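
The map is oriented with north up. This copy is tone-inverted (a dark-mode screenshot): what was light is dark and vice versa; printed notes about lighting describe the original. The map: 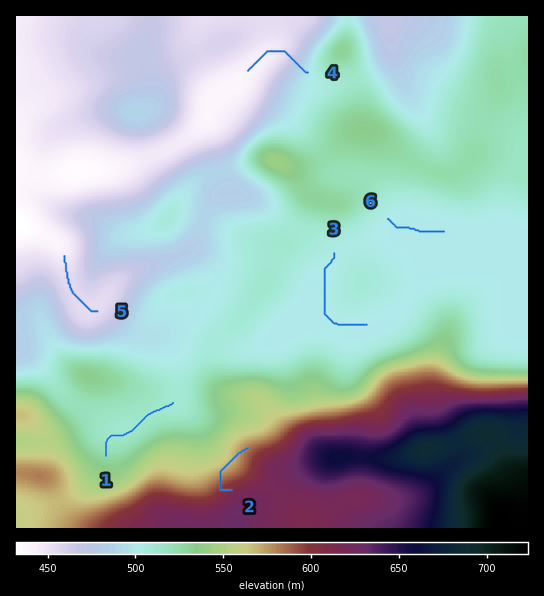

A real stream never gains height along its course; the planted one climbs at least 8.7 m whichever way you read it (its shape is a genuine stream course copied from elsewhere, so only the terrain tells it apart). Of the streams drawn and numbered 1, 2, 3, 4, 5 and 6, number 2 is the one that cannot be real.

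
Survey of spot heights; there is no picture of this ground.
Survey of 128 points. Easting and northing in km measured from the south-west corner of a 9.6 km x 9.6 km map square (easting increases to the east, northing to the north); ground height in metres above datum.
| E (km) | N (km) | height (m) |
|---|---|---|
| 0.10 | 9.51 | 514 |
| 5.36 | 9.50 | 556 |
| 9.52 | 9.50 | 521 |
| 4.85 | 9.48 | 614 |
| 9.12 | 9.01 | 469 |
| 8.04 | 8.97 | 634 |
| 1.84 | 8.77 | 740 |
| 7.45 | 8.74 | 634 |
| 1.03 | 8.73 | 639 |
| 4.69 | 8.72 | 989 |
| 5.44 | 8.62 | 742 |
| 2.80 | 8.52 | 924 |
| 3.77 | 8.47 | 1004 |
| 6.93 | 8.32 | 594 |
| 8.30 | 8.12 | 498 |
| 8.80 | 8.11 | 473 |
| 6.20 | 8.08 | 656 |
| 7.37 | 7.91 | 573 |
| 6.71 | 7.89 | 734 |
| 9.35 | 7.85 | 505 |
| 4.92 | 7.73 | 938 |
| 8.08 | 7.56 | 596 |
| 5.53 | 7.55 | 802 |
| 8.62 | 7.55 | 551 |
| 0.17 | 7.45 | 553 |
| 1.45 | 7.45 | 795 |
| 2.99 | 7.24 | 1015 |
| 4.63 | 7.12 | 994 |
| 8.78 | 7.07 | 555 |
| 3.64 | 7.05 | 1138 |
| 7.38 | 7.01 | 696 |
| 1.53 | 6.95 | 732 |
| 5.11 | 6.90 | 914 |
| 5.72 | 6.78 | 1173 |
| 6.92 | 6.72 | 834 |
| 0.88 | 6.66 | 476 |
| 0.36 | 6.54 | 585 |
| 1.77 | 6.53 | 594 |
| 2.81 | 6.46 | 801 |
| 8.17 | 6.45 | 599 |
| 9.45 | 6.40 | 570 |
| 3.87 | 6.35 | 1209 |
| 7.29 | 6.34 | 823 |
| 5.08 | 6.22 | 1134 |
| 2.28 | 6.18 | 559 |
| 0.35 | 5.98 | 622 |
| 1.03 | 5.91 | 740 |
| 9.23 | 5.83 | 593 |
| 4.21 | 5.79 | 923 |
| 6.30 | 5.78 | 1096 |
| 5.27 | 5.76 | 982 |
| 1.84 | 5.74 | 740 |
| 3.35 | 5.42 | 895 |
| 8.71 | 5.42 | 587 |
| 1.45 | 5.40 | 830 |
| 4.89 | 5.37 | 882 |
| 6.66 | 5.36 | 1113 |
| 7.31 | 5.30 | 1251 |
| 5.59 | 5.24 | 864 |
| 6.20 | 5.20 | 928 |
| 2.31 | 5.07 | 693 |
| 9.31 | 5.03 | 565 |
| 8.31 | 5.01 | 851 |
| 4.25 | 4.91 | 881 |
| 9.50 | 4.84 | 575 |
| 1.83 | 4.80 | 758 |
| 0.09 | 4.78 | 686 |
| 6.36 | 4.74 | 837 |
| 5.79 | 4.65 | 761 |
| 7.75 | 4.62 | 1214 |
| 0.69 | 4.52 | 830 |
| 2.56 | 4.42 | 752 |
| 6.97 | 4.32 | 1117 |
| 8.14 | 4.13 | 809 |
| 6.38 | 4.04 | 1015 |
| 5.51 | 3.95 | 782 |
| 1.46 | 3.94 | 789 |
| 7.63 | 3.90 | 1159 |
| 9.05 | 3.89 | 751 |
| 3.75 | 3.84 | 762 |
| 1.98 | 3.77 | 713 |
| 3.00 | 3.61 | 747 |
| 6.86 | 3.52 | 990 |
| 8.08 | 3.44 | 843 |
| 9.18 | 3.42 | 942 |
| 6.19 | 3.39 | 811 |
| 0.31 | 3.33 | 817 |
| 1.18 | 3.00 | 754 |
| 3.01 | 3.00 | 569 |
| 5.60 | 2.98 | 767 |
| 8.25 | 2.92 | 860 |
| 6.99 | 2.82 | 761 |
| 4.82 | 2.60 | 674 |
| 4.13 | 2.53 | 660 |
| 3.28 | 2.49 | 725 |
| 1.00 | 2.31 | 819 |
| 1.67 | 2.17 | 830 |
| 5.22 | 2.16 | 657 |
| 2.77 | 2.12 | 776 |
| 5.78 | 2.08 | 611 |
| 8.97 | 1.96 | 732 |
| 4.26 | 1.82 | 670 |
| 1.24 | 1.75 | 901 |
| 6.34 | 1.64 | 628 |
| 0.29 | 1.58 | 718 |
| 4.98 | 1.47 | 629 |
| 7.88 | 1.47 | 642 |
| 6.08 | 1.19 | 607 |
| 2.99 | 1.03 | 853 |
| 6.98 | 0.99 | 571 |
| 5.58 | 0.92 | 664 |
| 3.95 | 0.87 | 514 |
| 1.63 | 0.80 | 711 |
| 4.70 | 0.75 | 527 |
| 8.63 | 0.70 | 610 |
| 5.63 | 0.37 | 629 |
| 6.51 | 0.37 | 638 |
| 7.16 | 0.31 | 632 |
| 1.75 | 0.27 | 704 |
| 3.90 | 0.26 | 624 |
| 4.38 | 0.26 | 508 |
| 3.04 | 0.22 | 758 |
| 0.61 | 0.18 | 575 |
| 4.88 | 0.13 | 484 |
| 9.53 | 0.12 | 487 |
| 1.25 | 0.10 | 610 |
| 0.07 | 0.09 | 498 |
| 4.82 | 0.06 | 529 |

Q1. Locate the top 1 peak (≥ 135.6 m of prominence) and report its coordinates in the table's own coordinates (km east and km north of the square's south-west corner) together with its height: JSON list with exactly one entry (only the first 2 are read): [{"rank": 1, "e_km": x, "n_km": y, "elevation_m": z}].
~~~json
[{"rank": 1, "e_km": 7.24, "n_km": 5.26, "elevation_m": 1266}]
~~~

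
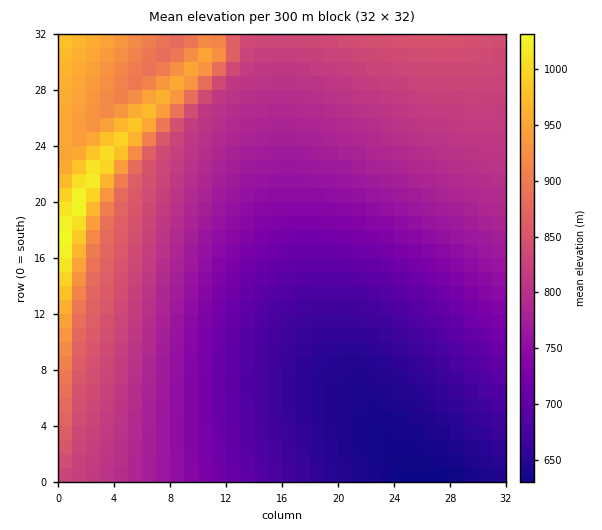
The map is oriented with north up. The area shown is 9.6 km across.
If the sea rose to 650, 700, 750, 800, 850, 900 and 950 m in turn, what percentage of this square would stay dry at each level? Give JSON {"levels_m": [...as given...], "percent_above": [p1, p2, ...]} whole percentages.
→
{"levels_m": [650, 700, 750, 800, 850, 900, 950], "percent_above": [91, 75, 59, 38, 16, 11, 5]}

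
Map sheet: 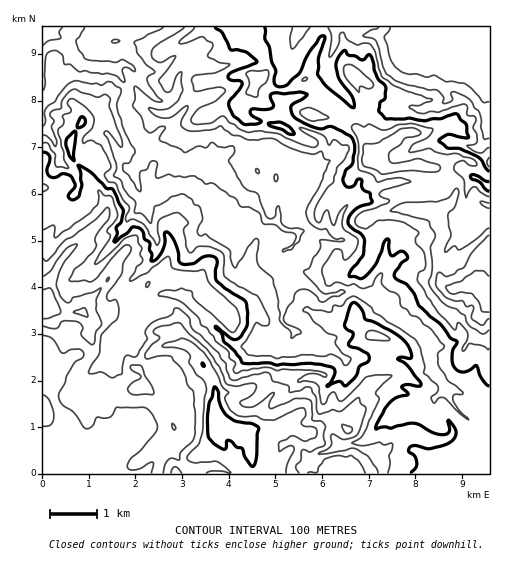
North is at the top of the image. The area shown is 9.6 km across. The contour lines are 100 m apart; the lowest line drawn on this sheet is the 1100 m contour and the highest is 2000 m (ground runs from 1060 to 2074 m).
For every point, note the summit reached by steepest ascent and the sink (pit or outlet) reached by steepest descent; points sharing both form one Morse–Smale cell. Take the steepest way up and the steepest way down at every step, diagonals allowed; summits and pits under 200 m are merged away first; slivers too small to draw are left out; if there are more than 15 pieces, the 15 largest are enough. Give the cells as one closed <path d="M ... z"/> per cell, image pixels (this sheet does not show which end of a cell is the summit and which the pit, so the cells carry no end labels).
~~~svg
<path d="M128 26l-86 1 0 220 4 1 4-3 16-26 6-14 0-8 6-9-2-14-6-5 14-13 1-3 18 20 5 2 8 0 9-5 8 0 25 71-3 15-27 27 0 8 6 9-4 12 0 16-3 5-11 6-6 22-15 5-17-11-7 2-17 15-6-18-6-3 0 122 447 1 1-39-16-9-20-20-11-22-13-17-2-23-5-9-56-39-16-5-28 7-12-12-23-13-7-7-2-6 5-9 6-2 9-12-2-6-11-1-10-9 4-17 16-18 6-10-11-14-15-8-8-1-6-6-13 1-14-2-19 16-7-3-10-1-14 7-9-3-13-9-13-4 2-8 4-7 6-5 9-4 12-13-10-12-3-1 6-6 3-16 5-8 0-4-6-10-21 17-21 0-5-5-8-3-1-4 8-17z"/><path d="M258 26l-130 1 2 16-8 17 1 4 8 3 5 5 21 0 21-17 6 10 0 4-5 8-3 16-6 6 3 1 10 12-12 13-9 4-6 5-4 7-2 8 13 4 13 9 9 3 14-7 10 1 7 3 19-16 14 2 13-1 6 6 8 1 15 8 11 14-6 10-16 18-4 17 10 9 11 1 2 6-9 12-6 2-5 9 5 9 27 17 12 12 28-7 16 5 54 37 7 11 2 23 13 17 11 22 20 20 15 8 1-257-17-15-12-4-8 0-17 10-15-2-37 2-7-4-7-2-1-1 1-10-18-32-12-15-21-17-13-9-17 11-11 1-9-3-9-9 6-6 0-12-8-19z"/><path d="M465 26l-21 0-26 16-4 0-10-8-10 4-18-4-22 1-7-9-87 0-2 15 8 19 0 12-6 6 9 9 9 3 11-1 17-11 13 9 21 17 12 15 18 32-1 10 1 1 7 2 7 4 20-2 32 2 17-10 8 0 12 4 16 14 1-85-7-4-13-22 2-17-4-19z"/><path d="M85 153l-1 3-14 13 6 5 2 14-6 9 0 8-6 14-16 26-8 3 0 102 6 4 6 18 17-15 7-2 17 11 16-6 5-21 11-6 3-5 0-16 4-12-6-9 0-8 27-27 3-10-10-35-6-11-9-30-8 0-9 5-8 0-5-2z"/><path d="M489 26l-23 1 6 21-2 17 13 22 4 3 3 0z"/><path d="M443 26l-95 1 6 8 22-1 18 4 10-4 10 8 4 0z"/>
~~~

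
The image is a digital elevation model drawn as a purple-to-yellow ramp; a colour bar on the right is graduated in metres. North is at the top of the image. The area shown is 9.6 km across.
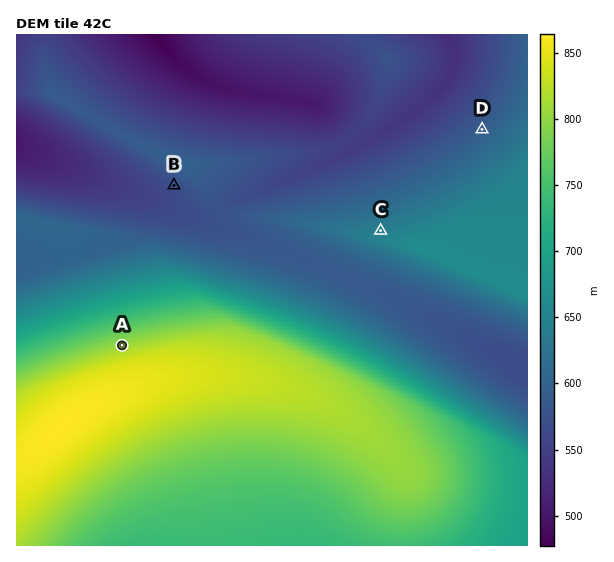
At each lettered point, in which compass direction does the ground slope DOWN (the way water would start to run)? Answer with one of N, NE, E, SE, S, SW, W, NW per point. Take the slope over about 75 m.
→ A N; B SW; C N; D NW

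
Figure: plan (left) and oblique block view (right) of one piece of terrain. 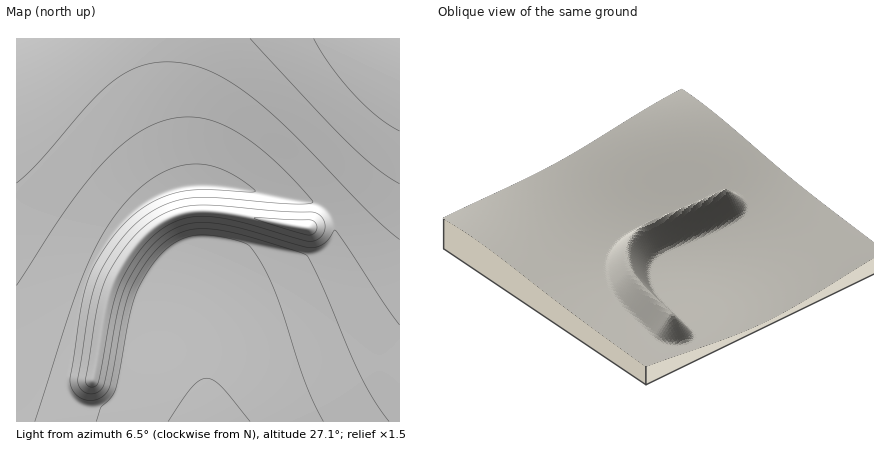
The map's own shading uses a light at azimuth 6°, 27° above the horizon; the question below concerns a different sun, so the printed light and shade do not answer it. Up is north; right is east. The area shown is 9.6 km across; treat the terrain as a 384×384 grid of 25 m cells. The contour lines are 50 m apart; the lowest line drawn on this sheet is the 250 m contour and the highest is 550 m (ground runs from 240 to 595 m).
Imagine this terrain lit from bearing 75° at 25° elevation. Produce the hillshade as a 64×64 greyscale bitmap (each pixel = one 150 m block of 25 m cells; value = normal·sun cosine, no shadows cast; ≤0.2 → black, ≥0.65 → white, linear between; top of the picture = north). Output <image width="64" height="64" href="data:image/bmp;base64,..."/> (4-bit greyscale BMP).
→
<image width="64" height="64" href="data:image/bmp;base64,Qk12CAAAAAAAAHYAAAAoAAAAQAAAAEAAAAABAAQAAAAAAAAIAAATCwAAEwsAABAAAAAAAAAAAAAAABEREQAiIiIAMzMzAERERABVVVUAZmZmAHd3dwCIiIgAmZmZAKqqqgC7u7sAzMzMAN3d3QDu7u4A////AIiIiIiIiIiIiIiIiIiIiHd3d3d3d3dmZmZmZmZmZmZ3iIiIiIiIiIiIiIiIiIiId3d3d3d3d2ZmZmZmZmZmZneIiIiIiId4iIiIiIiIiIh3d3d3d3d3ZmZmZmZmZmZmd4iIiIiHVFiZmIiIiIiIiHd3d3d3d3dmZmZmZmZmZmZ3iIiIiHQSWLypiIiIiIiId3d3d3d3d2ZmZmZmZmZmZneIiIiIUQFJzsmIiIiIiIh3d3d3d3d3ZmZmZmZmZmZmd4iIiIhAAFzv2oiIiIiIiHd3d3d3d3ZmZmZmZmZmZmZ3iIiIiFEAXP/riIiIiIiId3d3d3d3dmZmZmZmZmZmZneIiIiIYgBL//yYiIiIiIh3d3d3d3d2ZmZmZmZmZmZmd4iIiIhiACr//JiIiIiIiHd3d3d3d3ZmZmZmZmZmZmZ3iIiIiHMAGO/9qIiIiIiId3d3d3d3dmZmZmZmZmZmZneIiIiIdAAX7/2oiIiIiIh3d3d3d3dmZmZmZmZmZmZmd4iIiIiEEAbf/riIiIiIiHd3d3d3d2ZmZmZmZmZmZmZ3iIiIiIUQBc/+uIiIiIiId3d3d3d3ZmZmZmZmZmZmZneIiIiIhiAEv//JiIiIiIh3d3d3d3dmZmZmZmZmZmZmd4iIiIiGIAOv/8mIiIiIiHd3d3d3dmZmZmZmZmZmZmZniIiIiIcwAp7/2YiIiIiId3d3d3d2ZmZmZmZmZmZmZmeIiIiIh0EBfv/aiIiIiIh3d3d3d3ZmZmZmZmZmZmZmZ4iIiIiIUQFt/+uIiIiIiHd3d3d3ZmZmZmZmZmZmZmZniIiIiIhSAEv/7JiIiIiId3d3d3dmZmZmZmZmZmZmZmeIiIiIiGMAOu/smIiIiIh3d3d3d2ZmZmZmZmZmZmZmZ4iIiIiIdBEo3+2oiIiIiHd3d3d3ZmZmZmZmZmZmZmZmiIiIiIiFERXO7rmIiIiId3d3d3ZmZmZmZmZmZmZmZmaIiIiIiIYhE53uyoiIiIh3d3d3dmZmZmZmZmZmZmZmZoiIiIiIh0ESbO3bmIiIiHd3d3d2ZmZmZmZmZmZmZmZmiIiIiIiIUiI53dyoiIiId3d3d3ZmZmZmZmZmZmZmZmaIiIiIiIh0Iia93cqIiId3d3d3ZmZmZmZmZmZmZmZmZoiIiIiIiIYyI4zdy5iIh3d3d3dmZmZmZVVmZmZmZmZmiIiIiIiIh1IiSczMqYiHd3d3d2ZmVVRDRWZmZmZmZmaIiIiIiIiIdCI1rMu6mHd3d3dmVUMyIiI2iHZmZmZmZoiIiIiIiIiGMzNqu6qYh3ZmVUMyIiIiIjerlmZmZmZmiIiIiIiIiIhTM0arqZh2VUQzIiIiIiIjWc23ZmZmZmaIiIiIiIiIiHUzRGmpiHZUQzMiIiIjRFac7shmZmZmZoiIiIiIiIiIh1RERXmYZlRDMzM0VniJmZzet2ZmZmZmiIiIiIiIiIiIdURVVnh3ZVVVZ4mZmZmZmsyWZmZmZmaIiIiIiIiIiIiHZVVmZ3iIiZmaqqqZmZmaqWZmZmZmZoiIiIiIiIiIiIiHZWZ3iJmZmqqqqpmZiId2ZmZmZmZmiIiIiIiIiIiIiIiHZneImZmaqpmZiHdmZmZmZmZmZmaIiIiIiIiIiIiIiIiHd4iZmZmYh3dmZmZmZmZmZmZmZoiIiIiIiIiIiIiIiIiIiIiId3dmZmZmZmZmZmZmZmZmiIiIiIiIiIiIiIiIiId3d3d2ZmZmZmZmZmZmZmZmZmaIiIiIiIiIiIiIiIiId3d3d3ZmZmZmZmZmZmZmZmZmZoiIiIiIiIiIiIiIiIh3d3d3dmZmZmZmZmZmZmZmZmZmiIiIiIiIiIiIiIiIiHd3d3d2ZmZmZmZmZmZmZmZmZmaIiIiIiIiIiIiIiIiId3d3d3ZmZmZmZmZmZmZmZmZmZoiIiIiIiIiIiIiIiId3d3d3dmZmZmZmZmZmZmZmZmZmiIiIiIiIiIiIiIiIh3d3d3dmZmZmZmZmZmZmZmZmZmeIiIiIiIiIiIiIiIiHd3d3d2ZmZmZmZmZmZmZmZmZmZ4iIiIiIiIiIiIiIiId3d3d3ZmZmZmZmZmZmZmZmZmZniIiIiIiIiIiIiIiId3d3d3dmZmZmZmZmZmZmZmZmZneIiIiIiIiIiIiIiIh3d3d3d2ZmZmZmZmZmZmZmZmZmd4iIiIiIiIiIiIiIiHd3d3d3ZmZmZmZmZmZmZmZmZmZ3iIiIiIiIiIiIiIiHd3d3d3dmZmZmZmZmZmZmZmZmZ3eIiIiIiIiIiIiIiId3d3d3d2ZmZmZmZmZmZmZmZmZnd4iIiIiIiIiIiIiId3d3d3d3ZmZmZmZmZmZmZmZmZnd3iIiIiIiIiIiIiIh3d3d3d3dmZmZmZmZmZmZmZmZmd3eIiIiIiIiIiIiIiHd3d3d3d2ZmZmZmZmZmZmZmZmd3d4iIiIiIiIiIiIiHd3d3d3d3ZmZmZmZmZmZmZmZmZ3d3iIiIiIiIiIiIiHd3d3d3d3dmZmZmZmZmZmZmZmZ3d3eIiIiIiIiIiIiId3d3d3d3d2ZmZmZmZmZmZmZmZ3d3d4iIiIiIiIiIiId3d3d3d3d3dmZmZmZmZmZmZmZnd3d3iIiIiIiIiIiId3d3d3d3d3d2ZmZmZmZmZmZmZnd3d3eIiIiIiIiIiId3d3d3d3d3d3ZmZmZmZmZmZmZ3d3d3d4iIiIiIiIiId3d3d3d3d3d3dmZmZmZmZmZmZ3d3d3d3"/>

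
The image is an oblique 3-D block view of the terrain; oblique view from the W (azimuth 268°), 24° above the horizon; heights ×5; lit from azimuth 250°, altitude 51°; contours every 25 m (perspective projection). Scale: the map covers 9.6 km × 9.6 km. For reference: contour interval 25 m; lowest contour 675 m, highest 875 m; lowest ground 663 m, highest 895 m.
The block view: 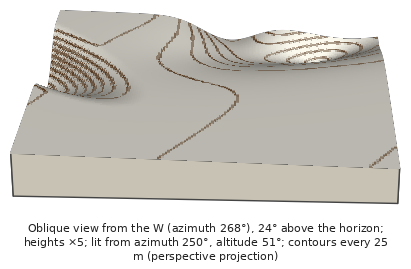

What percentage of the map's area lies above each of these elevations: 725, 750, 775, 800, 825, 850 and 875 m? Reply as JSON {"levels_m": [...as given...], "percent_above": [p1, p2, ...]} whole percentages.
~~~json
{"levels_m": [725, 750, 775, 800, 825, 850, 875], "percent_above": [95, 90, 85, 81, 74, 36, 6]}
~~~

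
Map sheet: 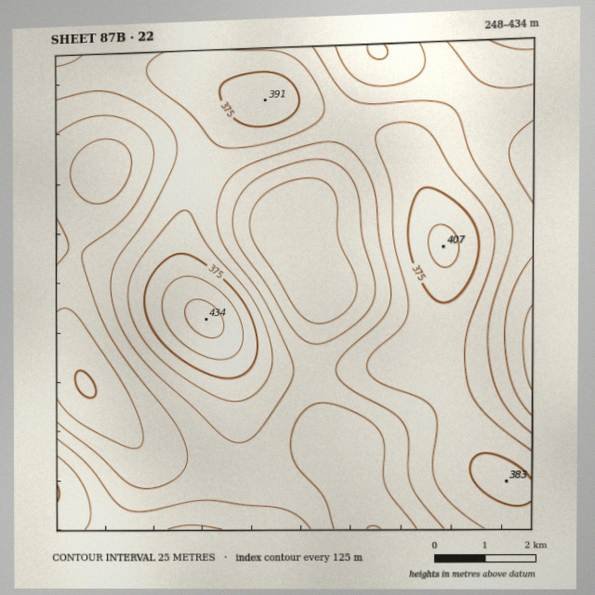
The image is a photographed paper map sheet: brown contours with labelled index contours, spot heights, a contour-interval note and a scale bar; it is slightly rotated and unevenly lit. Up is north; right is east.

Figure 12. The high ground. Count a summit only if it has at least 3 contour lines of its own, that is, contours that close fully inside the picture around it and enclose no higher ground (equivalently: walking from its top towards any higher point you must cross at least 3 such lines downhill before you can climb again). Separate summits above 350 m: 1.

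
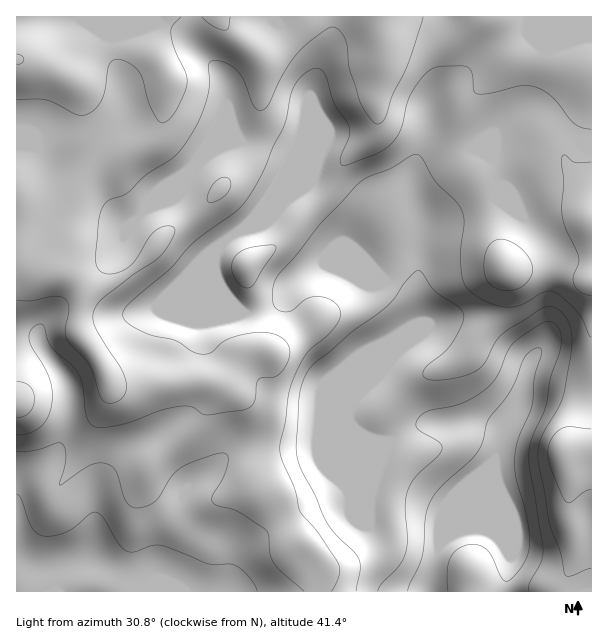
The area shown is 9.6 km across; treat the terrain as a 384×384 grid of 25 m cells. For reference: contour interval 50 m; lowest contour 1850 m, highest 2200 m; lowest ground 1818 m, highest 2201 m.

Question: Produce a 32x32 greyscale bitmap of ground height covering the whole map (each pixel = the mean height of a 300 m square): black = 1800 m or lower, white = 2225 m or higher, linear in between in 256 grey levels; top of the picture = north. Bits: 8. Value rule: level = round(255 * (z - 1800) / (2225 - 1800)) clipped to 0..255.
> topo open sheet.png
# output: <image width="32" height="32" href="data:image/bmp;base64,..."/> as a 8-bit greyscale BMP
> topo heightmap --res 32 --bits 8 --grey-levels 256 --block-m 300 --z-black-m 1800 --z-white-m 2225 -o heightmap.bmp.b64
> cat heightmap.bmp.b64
<image width="32" height="32" href="data:image/bmp;base64,Qk02CAAAAAAAADYEAAAoAAAAIAAAACAAAAABAAgAAAAAAAAEAAATCwAAEwsAAAABAAAAAAAAAAAAAAEBAQACAgIAAwMDAAQEBAAFBQUABgYGAAcHBwAICAgACQkJAAoKCgALCwsADAwMAA0NDQAODg4ADw8PABAQEAAREREAEhISABMTEwAUFBQAFRUVABYWFgAXFxcAGBgYABkZGQAaGhoAGxsbABwcHAAdHR0AHh4eAB8fHwAgICAAISEhACIiIgAjIyMAJCQkACUlJQAmJiYAJycnACgoKAApKSkAKioqACsrKwAsLCwALS0tAC4uLgAvLy8AMDAwADExMQAyMjIAMzMzADQ0NAA1NTUANjY2ADc3NwA4ODgAOTk5ADo6OgA7OzsAPDw8AD09PQA+Pj4APz8/AEBAQABBQUEAQkJCAENDQwBEREQARUVFAEZGRgBHR0cASEhIAElJSQBKSkoAS0tLAExMTABNTU0ATk5OAE9PTwBQUFAAUVFRAFJSUgBTU1MAVFRUAFVVVQBWVlYAV1dXAFhYWABZWVkAWlpaAFtbWwBcXFwAXV1dAF5eXgBfX18AYGBgAGFhYQBiYmIAY2NjAGRkZABlZWUAZmZmAGdnZwBoaGgAaWlpAGpqagBra2sAbGxsAG1tbQBubm4Ab29vAHBwcABxcXEAcnJyAHNzcwB0dHQAdXV1AHZ2dgB3d3cAeHh4AHl5eQB6enoAe3t7AHx8fAB9fX0Afn5+AH9/fwCAgIAAgYGBAIKCggCDg4MAhISEAIWFhQCGhoYAh4eHAIiIiACJiYkAioqKAIuLiwCMjIwAjY2NAI6OjgCPj48AkJCQAJGRkQCSkpIAk5OTAJSUlACVlZUAlpaWAJeXlwCYmJgAmZmZAJqamgCbm5sAnJycAJ2dnQCenp4An5+fAKCgoAChoaEAoqKiAKOjowCkpKQApaWlAKampgCnp6cAqKioAKmpqQCqqqoAq6urAKysrACtra0Arq6uAK+vrwCwsLAAsbGxALKysgCzs7MAtLS0ALW1tQC2trYAt7e3ALi4uAC5ubkAurq6ALu7uwC8vLwAvb29AL6+vgC/v78AwMDAAMHBwQDCwsIAw8PDAMTExADFxcUAxsbGAMfHxwDIyMgAycnJAMrKygDLy8sAzMzMAM3NzQDOzs4Az8/PANDQ0ADR0dEA0tLSANPT0wDU1NQA1dXVANbW1gDX19cA2NjYANnZ2QDa2toA29vbANzc3ADd3d0A3t7eAN/f3wDg4OAA4eHhAOLi4gDj4+MA5OTkAOXl5QDm5uYA5+fnAOjo6ADp6ekA6urqAOvr6wDs7OwA7e3tAO7u7gDv7+8A8PDwAPHx8QDy8vIA8/PzAPT09AD19fUA9vb2APf39wD4+PgA+fn5APr6+gD7+/sA/Pz8AP39/QD+/v4A////AEM/PkFKUE9NTU5QUlVebXh6eWlLOigSFCovJSE6UllXRUI/P0RPU09QVFhaXGl5gH97a1FENxwVKC8hFilIWlxLTkpFRlRdWltfYWFkcH2Gg3JaSUY/IxMbIBcSH0VgYlRgYFVQYGtoaGhnaG12fIF5W0VARD8kExISEhIgT2toW21wZFxqdnRubXF1eoCAemhMQEBDPiYUEhISEydYc29gcnZuZ3J+f3Ntc3uCh4V4XEVAQEI/LRsTEhIVMF95eGVwd3Zxd4OJfHFweIKFgmxLQEBAQUI5KxsTEho5aYF+cnJ2fXx8gouJf3l4foF7X0JAQEBAREI6Lh0TGj5zhoKMg3uEioeEh42Oh4B/gXteQkBAQEBAPzo0JhcYNWuCgKyZhIqcnZaPjpKTj4yKgmFCQEBDRUI7NjIpGxYlUW9xuaWJjquyq6GbmZudm5OIZENAQENISUVCPjUmGRw+XmW0o4qRs7qwq6ikpKSflo9tRkBAQENNVFVSSjghHDdYZaaYjaC6uKuloqCen56bm4FYREBAQEdVXmFdSiscLlJqmpOgt7uuoZualpSZnqCfjXRdR0BAQEZTYWZXOSIlSW6Zlqy+tKOZk46JiIyRlJCGgndfTkRAQEVYZ2RUPTBKcqagq7qwnpCHhISEhISEfHuBf25fVkpER1Vmb29hT2B9ubi3vLitnIuEhISEi4h1cXVyZl1cV1JZZ3iHjYJyf5PDxsbAuLWxoY2EhIiclHlqZF9cW1tbWmNzh56kl4mPm8bGx8Kzq7G2pIyEiZ2djXVhW1tbXl5cZXWJn6SWjI+Yx8XFw7SnqLa0oI2FiY+TiW9eXGBlYl9mdIWVlYyJkZ7JxcTCtaikq7GupJOHhIiQg2xjaGxoYmdzgYmIhouXpMzGw8K5sKmkpaqxq5iGhIiLgHBucG1obneBhYWHkJefzsfEw7+7tKekpa+1qJCEhIaLfnNycHB3f4WFhYqSlpnLx8XFw8TCt6ulp66qnIiEhI2Qg3p1dX2Eh4aIjpSWl8jHycjGx8vKv62kpaWgkISEiZqekoB6gIWGhomPlJaWx8jLzcrHys/Mu6ikpaaah4SFlqqpkH6CiYiGiY+UlZbJys7Sz8jJ0NPGsKSosKSLhIqfs7SZgIOPj4qKjpOWmNXU2NvVy8rV2c23p6y5rY+Flau5uaKHhZGVk5CRlZqe5uPj4djOztje0bmrs8G4nY6csL3AsJeNkZecnJudoaXv6eLc1tLU2tvJuLbAycOvoKO0wse7pZuZmqCko6Okpurk3NfU09TW1MfCyMzJwruxrbbEysCupKWkpKWko6Ok4tzW09PT09PSz9DTzMK/v7u1u8jMw7Soqq+tp6Ojo6M="/>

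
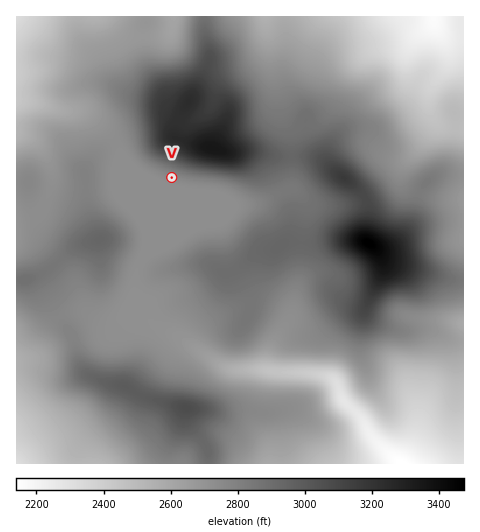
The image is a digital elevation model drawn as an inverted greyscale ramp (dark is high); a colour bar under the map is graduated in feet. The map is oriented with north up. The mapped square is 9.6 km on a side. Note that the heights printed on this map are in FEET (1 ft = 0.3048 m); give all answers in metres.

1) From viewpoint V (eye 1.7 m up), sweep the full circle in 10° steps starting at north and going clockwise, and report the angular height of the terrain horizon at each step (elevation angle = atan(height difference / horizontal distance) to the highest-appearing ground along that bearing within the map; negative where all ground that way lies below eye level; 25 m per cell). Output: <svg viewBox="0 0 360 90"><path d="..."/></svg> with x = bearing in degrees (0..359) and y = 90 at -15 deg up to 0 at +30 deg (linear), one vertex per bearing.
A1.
<svg viewBox="0 0 360 90"><path d="M0 37l10-1 10 0 10-1 10 0 10 2 10 2 10 5 10 6 10 6 10 1 10-2 10 2 10 1 10 0 10 0 10 0 10 1 10-1 10 0 10 1 10 1 10-2 10-1 10 1 10 1 10 0 10 0 10 1 10 0 10-1 10-3 10-5 10-5 10-4 10-3"/></svg>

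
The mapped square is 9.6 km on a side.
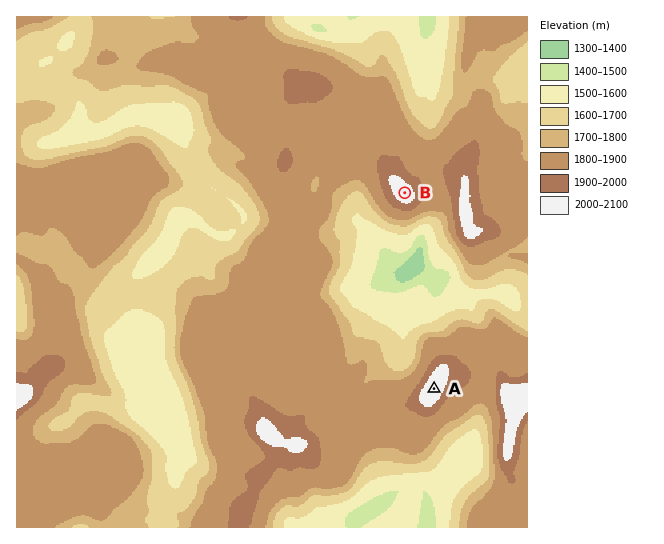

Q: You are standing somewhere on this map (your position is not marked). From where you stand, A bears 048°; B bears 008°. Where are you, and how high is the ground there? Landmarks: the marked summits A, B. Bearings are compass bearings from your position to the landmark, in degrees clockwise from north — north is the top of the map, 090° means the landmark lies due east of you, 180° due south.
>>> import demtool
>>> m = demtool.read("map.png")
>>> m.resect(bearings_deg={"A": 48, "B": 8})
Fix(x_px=369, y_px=447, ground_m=1820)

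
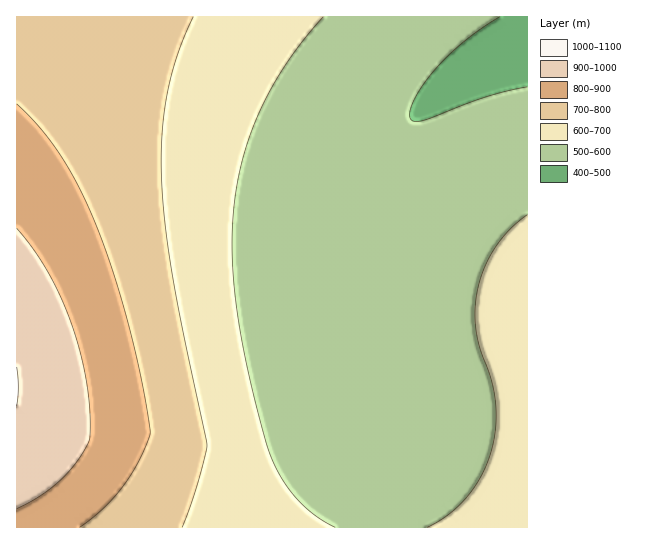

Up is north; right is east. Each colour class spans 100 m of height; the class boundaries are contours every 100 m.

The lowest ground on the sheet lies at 490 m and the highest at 1000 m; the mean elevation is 650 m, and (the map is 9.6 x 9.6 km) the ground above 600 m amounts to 48.7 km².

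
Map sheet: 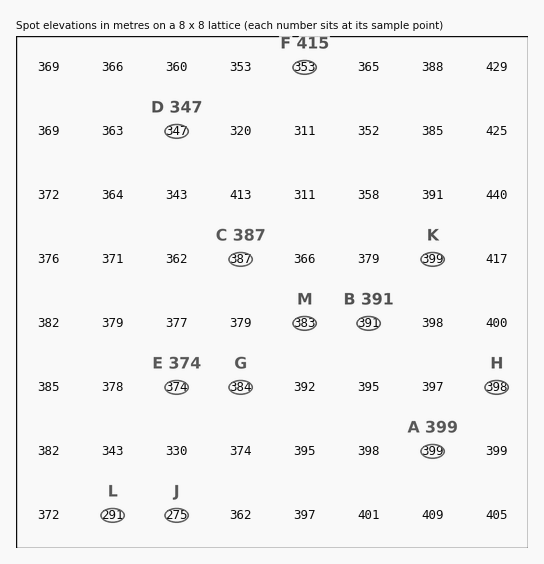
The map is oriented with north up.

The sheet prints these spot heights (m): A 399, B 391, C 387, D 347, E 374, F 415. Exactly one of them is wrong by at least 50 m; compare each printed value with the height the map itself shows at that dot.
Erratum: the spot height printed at F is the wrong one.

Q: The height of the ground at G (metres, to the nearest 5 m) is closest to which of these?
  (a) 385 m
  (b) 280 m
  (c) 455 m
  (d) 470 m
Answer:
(a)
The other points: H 400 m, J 275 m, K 400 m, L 290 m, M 385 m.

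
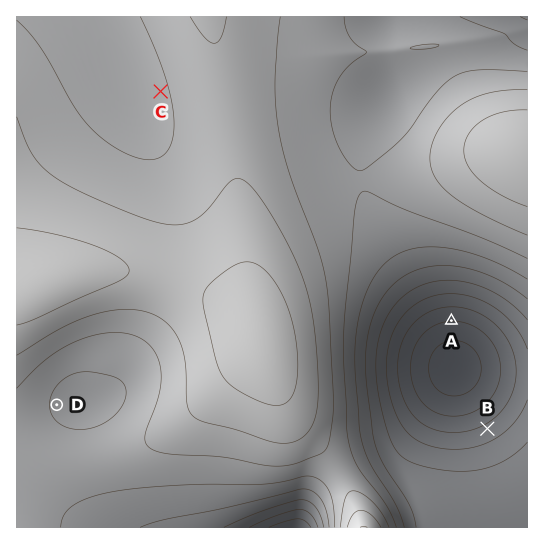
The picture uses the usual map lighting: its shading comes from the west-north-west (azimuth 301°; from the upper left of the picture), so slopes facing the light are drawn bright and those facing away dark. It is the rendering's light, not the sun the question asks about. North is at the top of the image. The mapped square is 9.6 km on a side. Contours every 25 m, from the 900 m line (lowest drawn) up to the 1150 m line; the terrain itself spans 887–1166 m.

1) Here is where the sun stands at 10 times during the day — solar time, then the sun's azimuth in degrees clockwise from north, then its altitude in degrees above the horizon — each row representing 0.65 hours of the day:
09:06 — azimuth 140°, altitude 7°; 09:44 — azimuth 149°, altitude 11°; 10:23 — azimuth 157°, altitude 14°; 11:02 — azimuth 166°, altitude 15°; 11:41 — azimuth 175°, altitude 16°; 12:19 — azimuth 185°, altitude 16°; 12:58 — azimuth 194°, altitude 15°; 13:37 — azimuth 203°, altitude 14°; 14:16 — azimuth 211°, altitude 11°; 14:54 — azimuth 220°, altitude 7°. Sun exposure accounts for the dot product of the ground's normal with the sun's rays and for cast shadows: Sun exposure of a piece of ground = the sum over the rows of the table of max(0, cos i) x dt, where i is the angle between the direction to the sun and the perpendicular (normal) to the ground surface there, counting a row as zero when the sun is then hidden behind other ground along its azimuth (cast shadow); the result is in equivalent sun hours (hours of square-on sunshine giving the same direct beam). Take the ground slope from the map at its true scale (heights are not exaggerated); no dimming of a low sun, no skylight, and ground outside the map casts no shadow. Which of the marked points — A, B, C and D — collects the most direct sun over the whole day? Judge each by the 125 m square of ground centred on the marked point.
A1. A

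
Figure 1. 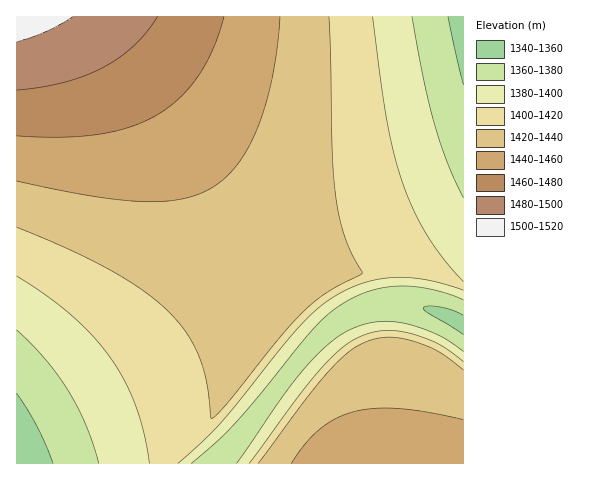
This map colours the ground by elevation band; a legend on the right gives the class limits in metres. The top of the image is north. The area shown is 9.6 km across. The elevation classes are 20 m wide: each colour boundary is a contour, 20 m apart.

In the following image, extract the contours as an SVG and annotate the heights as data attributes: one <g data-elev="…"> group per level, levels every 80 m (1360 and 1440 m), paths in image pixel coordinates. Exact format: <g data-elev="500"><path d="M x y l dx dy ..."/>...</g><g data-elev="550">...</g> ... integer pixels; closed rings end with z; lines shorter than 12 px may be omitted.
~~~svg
<g data-elev="1360"><path d="M17 393l20 34 16 36"/><path d="M463 335l-35-22-5-5 5-2 13 1 12 3 10 5"/><path d="M463 85l-15-68"/></g><g data-elev="1440"><path d="M463 420l-36-8-28-3-23-1-21 3-19 7-16 11-15 15-14 19"/><path d="M17 181l74 15 53 6 21-1 18-2 16-5 14-7 14-10 11-14 11-16 9-21 8-24 7-27 4-29 3-29"/></g>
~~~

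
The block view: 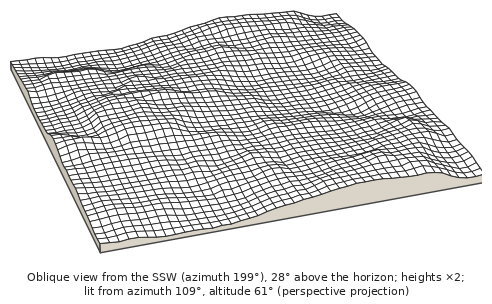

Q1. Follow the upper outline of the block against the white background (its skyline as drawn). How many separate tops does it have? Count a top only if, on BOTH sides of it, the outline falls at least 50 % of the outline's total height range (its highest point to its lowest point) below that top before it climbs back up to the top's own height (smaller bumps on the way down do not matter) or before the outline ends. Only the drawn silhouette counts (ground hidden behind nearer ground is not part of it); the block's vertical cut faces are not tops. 0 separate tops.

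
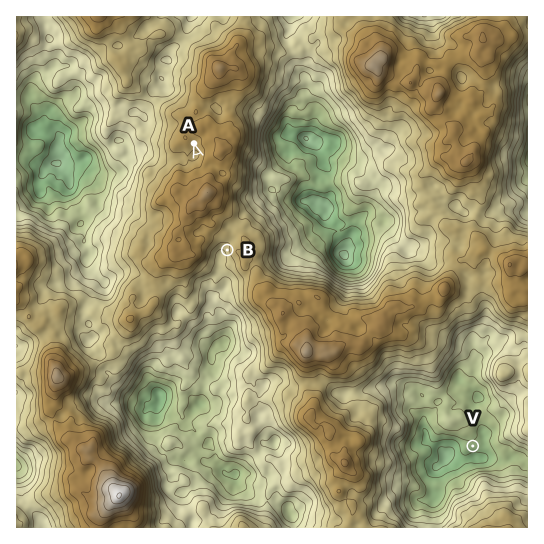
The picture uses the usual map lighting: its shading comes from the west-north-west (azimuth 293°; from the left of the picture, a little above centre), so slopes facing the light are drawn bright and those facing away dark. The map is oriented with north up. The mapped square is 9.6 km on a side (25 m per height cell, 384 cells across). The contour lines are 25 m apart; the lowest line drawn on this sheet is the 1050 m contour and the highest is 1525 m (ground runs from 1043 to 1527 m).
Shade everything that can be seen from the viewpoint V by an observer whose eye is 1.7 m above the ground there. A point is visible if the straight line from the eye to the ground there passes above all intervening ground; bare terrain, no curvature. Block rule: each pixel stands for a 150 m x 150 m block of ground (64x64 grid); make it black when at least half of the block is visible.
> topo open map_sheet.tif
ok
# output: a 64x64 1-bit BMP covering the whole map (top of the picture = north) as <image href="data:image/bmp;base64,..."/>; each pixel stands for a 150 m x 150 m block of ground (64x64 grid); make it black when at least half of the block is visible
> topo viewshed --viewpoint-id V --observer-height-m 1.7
<image width="64" height="64" href="data:image/bmp;base64,Qk0+AgAAAAAAAD4AAAAoAAAAQAAAAEAAAAABAAEAAAAAAAACAAATCwAAEwsAAAIAAAAAAAAA////AAAAAAAAAAAAAA/4AAAAAAAAH/gAAAAAAAA/8egAAAAAAD+D3AAAAAAAD6POAAAAAAAP/k4AAAAAAB///gAAAAAAP/P8AAAAAAB/4PgAAAAAAD/gOAAAAAAAH4DfAAAAAAAfwZ8AAAAAAA/CHwAAAAAAD8AfAAAAAAAHgB8AAAAAAAcADwAAAAAAAgAcAAAAAAAAAB8AAAAAAPgAHQAAAAAB+AABAAAAAAn4AAAAAAAACfz4AAAAAAAAH/gAAAAAAAAHwAAAAAAAAAIAAAAAAAAAAAAAAAAAAAAAPBgAAAAAAAAE3AAAAAAAAAc8AAAAAAAABjgAAAAAAAAAAAAAAAAAAAAAAAAAAAAAAAAAAAAAAAAAAAAAAAAAAAAAAAAAAAAAAAAAAAAAAAAAAAAAAAAAAAAAAAAAAAAAAAAAAAAAAAAAAAAAAAAAAAAAAAAAAAAAAAAAAAAAAAAAAAAAAAAAAAAAAAAAAAAAAAAAAAAAAAAAAAAAAAAAAAAAAAAAAAAAAAAAAAAAAAAAAAAAAAAAAAAAAAAAAAAAAAAAAAAAAAAAAAAAAAAAAAAAAAAAAAAAAAAAAAAAAAAAAAAAAAAAAAAAAAAAAAAAAAAAAAAAAAAAAAAAAAAAAAAAAAAAAAAAAAAAAAAAAAAAAAAAAAAAAAAAAAAAAAAAAAAAAAAAAAAAAA=="/>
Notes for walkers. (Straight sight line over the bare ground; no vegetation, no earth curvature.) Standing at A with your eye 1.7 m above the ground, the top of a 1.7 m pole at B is hidden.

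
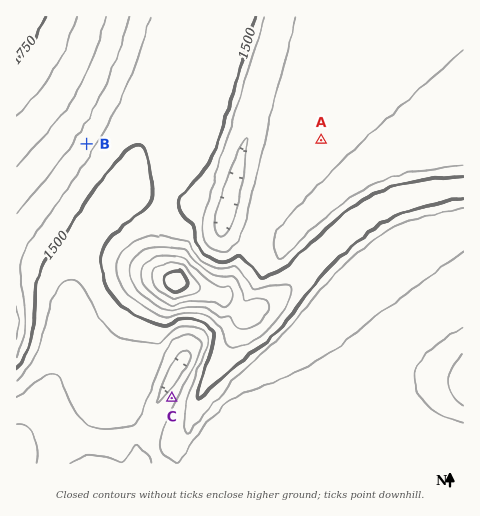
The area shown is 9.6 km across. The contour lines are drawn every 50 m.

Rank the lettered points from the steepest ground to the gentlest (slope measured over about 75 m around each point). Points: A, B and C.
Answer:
C B A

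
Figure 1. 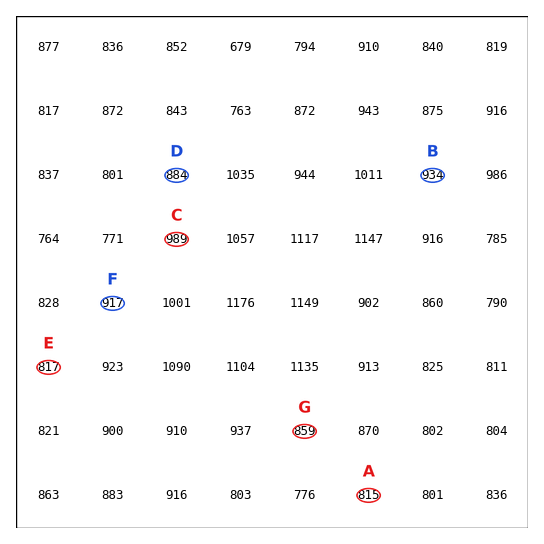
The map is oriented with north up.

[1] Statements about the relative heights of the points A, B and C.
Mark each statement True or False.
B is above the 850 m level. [True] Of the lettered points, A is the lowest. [True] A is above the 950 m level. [False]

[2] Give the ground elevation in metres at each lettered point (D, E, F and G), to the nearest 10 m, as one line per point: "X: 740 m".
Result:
D: 880 m
E: 820 m
F: 920 m
G: 860 m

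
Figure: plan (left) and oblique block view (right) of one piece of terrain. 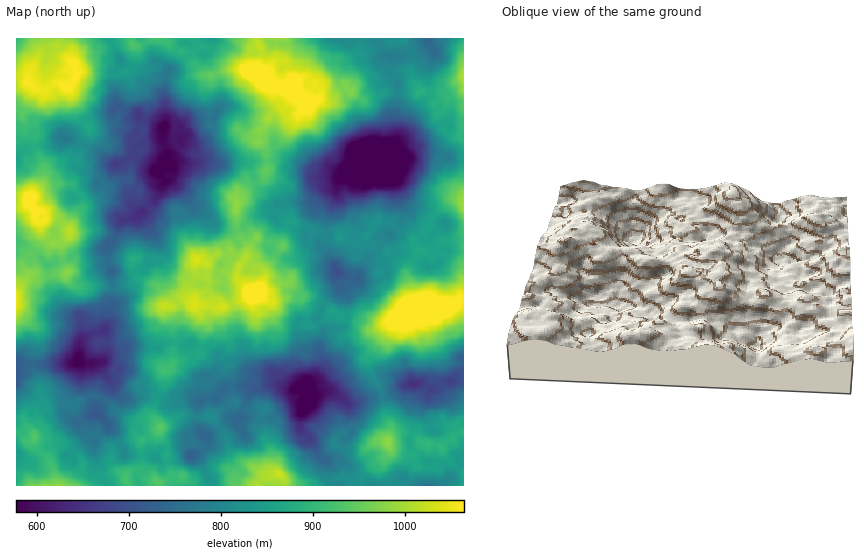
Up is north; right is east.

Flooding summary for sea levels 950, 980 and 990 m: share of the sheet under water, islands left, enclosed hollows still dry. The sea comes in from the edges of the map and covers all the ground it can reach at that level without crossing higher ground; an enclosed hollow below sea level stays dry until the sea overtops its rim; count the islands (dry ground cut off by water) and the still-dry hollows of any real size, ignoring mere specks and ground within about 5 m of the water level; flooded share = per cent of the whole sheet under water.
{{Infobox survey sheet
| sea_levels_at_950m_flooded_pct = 82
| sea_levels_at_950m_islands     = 4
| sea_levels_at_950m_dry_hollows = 0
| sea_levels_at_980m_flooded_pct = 87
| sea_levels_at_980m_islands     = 1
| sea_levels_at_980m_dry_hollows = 0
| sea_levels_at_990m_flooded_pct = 89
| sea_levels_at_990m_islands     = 2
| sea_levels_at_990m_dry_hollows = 0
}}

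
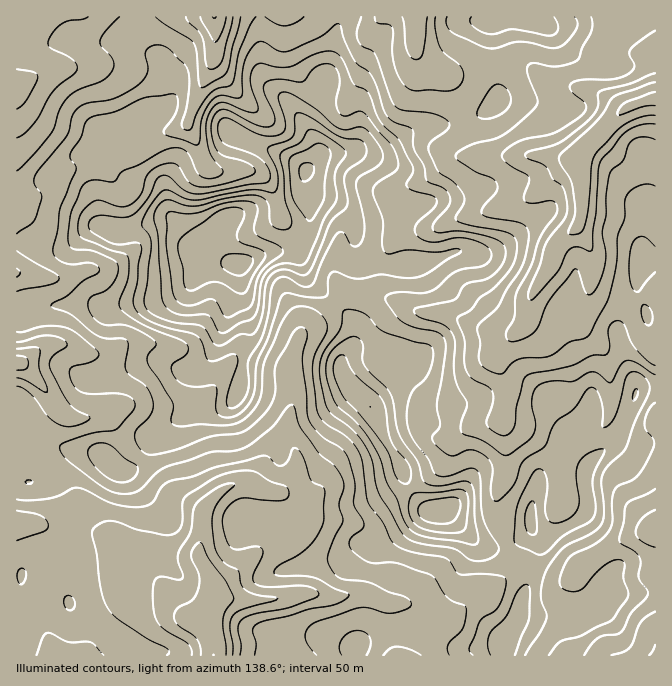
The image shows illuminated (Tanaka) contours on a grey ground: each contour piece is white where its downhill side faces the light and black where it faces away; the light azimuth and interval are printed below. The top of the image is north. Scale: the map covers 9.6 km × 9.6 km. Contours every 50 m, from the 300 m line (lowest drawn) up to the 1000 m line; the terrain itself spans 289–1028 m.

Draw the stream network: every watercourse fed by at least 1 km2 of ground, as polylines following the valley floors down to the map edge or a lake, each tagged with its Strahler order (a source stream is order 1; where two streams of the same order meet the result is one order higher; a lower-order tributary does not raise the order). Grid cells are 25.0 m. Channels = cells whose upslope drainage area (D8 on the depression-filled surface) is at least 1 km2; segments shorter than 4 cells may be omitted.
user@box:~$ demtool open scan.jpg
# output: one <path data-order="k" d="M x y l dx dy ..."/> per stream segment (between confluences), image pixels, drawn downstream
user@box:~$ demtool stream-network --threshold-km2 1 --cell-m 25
<path data-order="1" d="M635 655l20 0"/><path data-order="3" d="M212 638l2 4 0 13"/><path data-order="2" d="M194 617l8 0 0 7 3 6 5 5 2 3"/><path data-order="1" d="M455 615l-1 2-16 0-3-3-10-6-3 0-2-1-5 0-1-2-19 0-1-1"/><path data-order="2" d="M394 604l-7 0-12-7-3 0-2-2-5 0-1-1-12 0-2 1-38 0-2-1-10 0-2 1-6 0-2 2-6 0-2 1-14 0-1 2-53 0-2 2"/><path data-order="3" d="M212 602l0 36"/><path data-order="1" d="M170 594l24 23"/><path data-order="1" d="M585 562l14-7 8-7 5-1 3-3 14-7 5 0 1-2 5 0 2-1 3 0 2-2 5 0 3-2 0-2"/><path data-order="1" d="M127 558l13 7 52 52"/><path data-order="1" d="M297 502l-2 0-5-5-6-4-6 0-1-1"/><path data-order="2" d="M277 492l-7 0-2-2-4 0-10-5-4 0-1-2-14 0-13 7-17 17-1 3 0 5-2 2 0 23-2 2 0 8-1 2 0 5 5 7 0 1 3 3 2 4 0 3 1 2 0 5 2 2 0 16"/><path data-order="1" d="M505 473l0-46-1-2 0-7"/><path data-order="1" d="M535 433l-3-1-4 0-1-2-5 0-2-2-5 0-11-10"/><path data-order="1" d="M467 428l1-1 6 0 1-2 13 0 2-2 4 0 3-1 7-7"/><path data-order="2" d="M504 415l0-7 1-1 0-7 2-2 0-16-7-12 0-18 7-7 0-2 18-18 0-2"/><path data-order="1" d="M108 413l-3 2-7 0-1 2-10 0-2 1-13 0-7-3-11-12-4-6-10-12 0-2-20-20-3 0"/><path data-order="1" d="M160 345l-36 0-7 5-3 2-6 0-1 1-20 0-2-1-3 0-14-7-21 0-7 5-2 0-10 10-3 2-8 0 0 1"/><path data-order="1" d="M298 338l-1 4 0 3-2 2 0 5-1 1 0 5-2 2 0 22 2 1 0 20-2 2 0 5-2 2 0 6-2 2 0 18 7 12 0 5 2 2 0 13-3 7-16 15-1 0"/><path data-order="2" d="M525 323l2-3 0-7 1-1 0-9 2-1 0-4 5-10 4-3 1-5 4-3 0-2 5-7 3-6 0-4 2-1 0-5 3-7 17-17 1 0 4-3"/><path data-order="1" d="M582 312l3-7 2-8 2-2 0-5 1-2 0-10 2-1 0-25-5-7 0-2-7-6-1-4 0-8"/><path data-order="1" d="M358 293l2 2 18 0 2 2 5 0 2 1 5 0 26 14 17 0 2 1 10 0 20 10 3 0 7 4 10 0 1 1 7 0 2 2 21 0 7-7"/><path data-order="1" d="M90 268l-2 2-8 2-5 3-5 0-2 2-33 0-1-2-9 0-1-2-7 0"/><path data-order="2" d="M579 225l0-3 1-2 0-5 2-2 0-36-2-2 0-23"/><path data-order="1" d="M445 223l2-1 8-2 2-2 5 0 2-1 8 0 2-2 3 0 1-2 6 0 6-3 5 0 2-2 7 0 1-1 5 0 2-2 3 0 7-3 13-10 2 0 28-29 9 0 0-5 1-1"/><path data-order="1" d="M274 192l0-2-19-18-40 0-3-2-8-8-2-4 0-3-3-5 0-3-10-19 0-10 1-1 0-4 4-5 1-8 5-8 0-4 7-11 0-4 3-5 2-8 2-2 0-8 1-2"/><path data-order="1" d="M415 183l3 0 7-3 20-20 3-2 7 0 2-1 70 0 1-2 27 0 2 2 18 0"/><path data-order="1" d="M75 167l-5 1-25 25-5 0-2 2-14 0-7 5 0 3"/><path data-order="2" d="M575 157l5-5"/><path data-order="3" d="M580 152l42-42"/><path data-order="3" d="M622 110l2 0 3-3 3 0 5-4 9-1 1-2 5 0 2-2 3 0 0 2"/><path data-order="1" d="M567 85l5 0 2 2 5 0 1 1 5 0 2 2 5 0 10 5 15 15 5 0"/><path data-order="1" d="M50 70l-3 0-22 12-8 1 0 4"/><path data-order="1" d="M430 63l-3-1-10-10 0-4-2-1 0-7"/><path data-order="1" d="M215 53l0-5"/><path data-order="1" d="M414 53l0-11 1-2"/><path data-order="2" d="M215 48l0-31-1 0"/><path data-order="2" d="M415 40l0-23"/>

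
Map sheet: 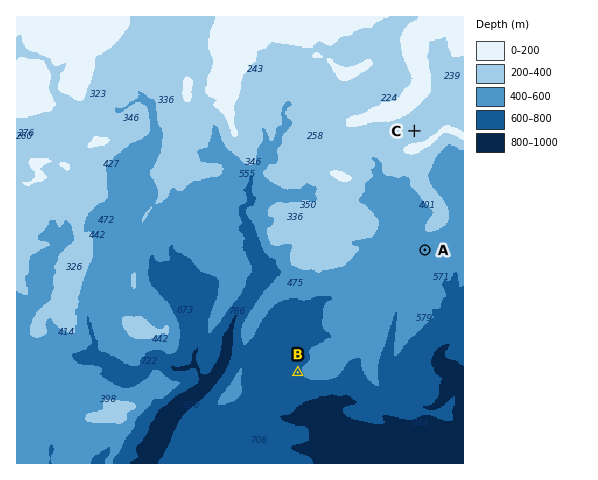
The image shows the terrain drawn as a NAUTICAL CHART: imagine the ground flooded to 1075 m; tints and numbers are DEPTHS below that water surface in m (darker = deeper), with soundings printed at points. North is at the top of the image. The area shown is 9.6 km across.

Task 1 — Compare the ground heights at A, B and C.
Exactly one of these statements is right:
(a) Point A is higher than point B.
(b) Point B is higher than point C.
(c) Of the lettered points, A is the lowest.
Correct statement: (a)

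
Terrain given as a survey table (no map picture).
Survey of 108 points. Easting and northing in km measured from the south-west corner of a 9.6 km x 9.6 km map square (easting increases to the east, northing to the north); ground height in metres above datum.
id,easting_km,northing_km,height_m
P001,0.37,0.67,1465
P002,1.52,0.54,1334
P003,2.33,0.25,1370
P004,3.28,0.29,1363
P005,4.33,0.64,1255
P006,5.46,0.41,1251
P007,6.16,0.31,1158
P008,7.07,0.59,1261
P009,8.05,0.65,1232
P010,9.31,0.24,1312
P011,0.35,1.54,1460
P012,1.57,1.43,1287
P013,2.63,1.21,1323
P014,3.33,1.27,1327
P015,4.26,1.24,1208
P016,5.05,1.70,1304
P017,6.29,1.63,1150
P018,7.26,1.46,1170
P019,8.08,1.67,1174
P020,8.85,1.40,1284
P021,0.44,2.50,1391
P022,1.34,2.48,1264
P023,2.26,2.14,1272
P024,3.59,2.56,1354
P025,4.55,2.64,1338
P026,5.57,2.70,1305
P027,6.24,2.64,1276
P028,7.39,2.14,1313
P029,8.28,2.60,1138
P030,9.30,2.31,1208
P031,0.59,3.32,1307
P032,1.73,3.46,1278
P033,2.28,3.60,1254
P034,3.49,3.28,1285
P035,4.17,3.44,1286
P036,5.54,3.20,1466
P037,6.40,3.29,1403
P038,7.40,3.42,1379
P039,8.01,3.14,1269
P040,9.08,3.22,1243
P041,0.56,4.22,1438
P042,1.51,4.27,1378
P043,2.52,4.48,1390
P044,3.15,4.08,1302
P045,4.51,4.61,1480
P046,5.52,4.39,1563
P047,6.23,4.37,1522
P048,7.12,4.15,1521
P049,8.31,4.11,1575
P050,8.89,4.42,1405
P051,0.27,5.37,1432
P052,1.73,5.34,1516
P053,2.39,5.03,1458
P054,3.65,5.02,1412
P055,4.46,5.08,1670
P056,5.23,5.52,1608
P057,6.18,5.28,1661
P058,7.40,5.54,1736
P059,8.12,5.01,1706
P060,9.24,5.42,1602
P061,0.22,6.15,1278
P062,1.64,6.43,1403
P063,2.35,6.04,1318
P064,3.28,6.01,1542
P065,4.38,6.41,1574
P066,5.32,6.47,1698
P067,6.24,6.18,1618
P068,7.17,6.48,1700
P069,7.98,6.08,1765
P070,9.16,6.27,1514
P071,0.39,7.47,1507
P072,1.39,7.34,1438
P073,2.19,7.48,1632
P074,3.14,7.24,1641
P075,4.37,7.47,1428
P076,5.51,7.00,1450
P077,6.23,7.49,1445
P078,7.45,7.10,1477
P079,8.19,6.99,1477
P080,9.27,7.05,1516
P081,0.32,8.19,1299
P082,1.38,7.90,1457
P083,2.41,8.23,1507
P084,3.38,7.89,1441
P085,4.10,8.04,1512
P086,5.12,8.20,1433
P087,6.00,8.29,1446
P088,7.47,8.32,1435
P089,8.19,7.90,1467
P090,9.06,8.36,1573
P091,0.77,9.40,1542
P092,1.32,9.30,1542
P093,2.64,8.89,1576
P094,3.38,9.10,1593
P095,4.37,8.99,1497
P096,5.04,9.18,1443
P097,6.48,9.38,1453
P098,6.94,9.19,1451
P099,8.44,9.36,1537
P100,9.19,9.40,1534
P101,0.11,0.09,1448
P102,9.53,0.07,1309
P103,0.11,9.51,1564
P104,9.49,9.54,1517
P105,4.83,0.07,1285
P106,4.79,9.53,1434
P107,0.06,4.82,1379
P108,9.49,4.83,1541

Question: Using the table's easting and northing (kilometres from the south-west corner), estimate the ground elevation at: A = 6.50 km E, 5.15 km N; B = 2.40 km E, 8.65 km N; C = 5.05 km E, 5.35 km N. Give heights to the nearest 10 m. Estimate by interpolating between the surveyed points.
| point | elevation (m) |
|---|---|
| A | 1680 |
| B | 1540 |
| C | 1620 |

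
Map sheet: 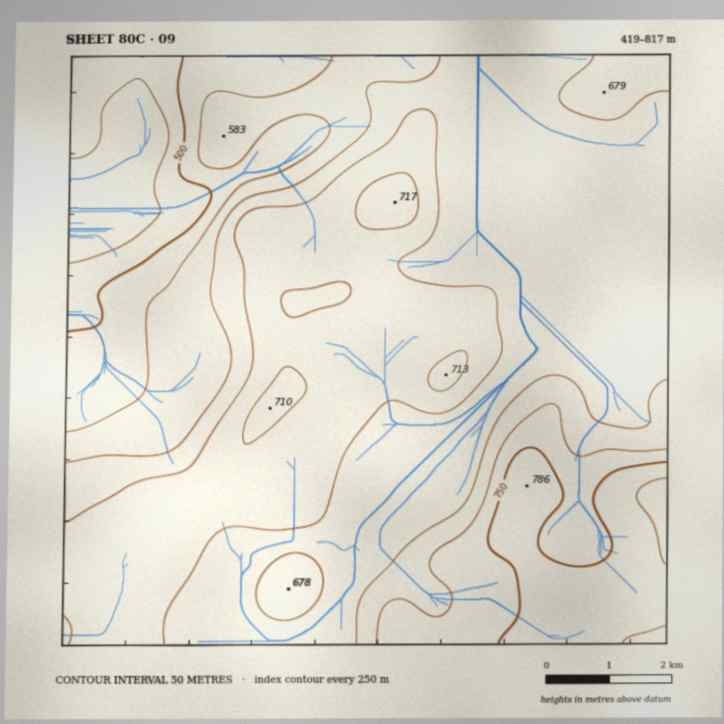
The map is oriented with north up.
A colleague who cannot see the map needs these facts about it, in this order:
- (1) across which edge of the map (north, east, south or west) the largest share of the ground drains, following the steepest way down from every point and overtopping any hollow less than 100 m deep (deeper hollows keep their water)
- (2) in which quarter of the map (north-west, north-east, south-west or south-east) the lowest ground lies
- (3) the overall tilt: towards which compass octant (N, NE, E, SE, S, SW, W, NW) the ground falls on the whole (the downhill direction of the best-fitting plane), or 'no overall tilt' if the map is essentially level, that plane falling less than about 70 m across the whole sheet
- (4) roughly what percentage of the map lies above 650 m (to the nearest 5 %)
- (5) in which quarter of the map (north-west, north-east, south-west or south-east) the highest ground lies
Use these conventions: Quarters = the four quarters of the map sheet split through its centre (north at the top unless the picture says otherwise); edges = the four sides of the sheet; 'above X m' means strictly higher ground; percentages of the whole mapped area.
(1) The largest share of the runoff leaves by the northern edge.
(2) Look to the north-west quarter for the lowest ground.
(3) On the whole the ground falls towards the north-west.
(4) Ground above 650 m makes up about 45 % of the sheet.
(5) The highest ground is in the south-east quarter.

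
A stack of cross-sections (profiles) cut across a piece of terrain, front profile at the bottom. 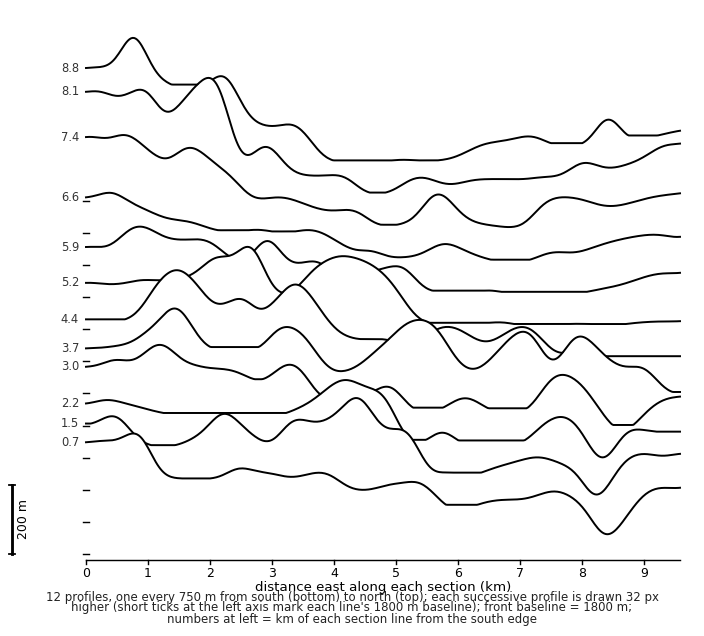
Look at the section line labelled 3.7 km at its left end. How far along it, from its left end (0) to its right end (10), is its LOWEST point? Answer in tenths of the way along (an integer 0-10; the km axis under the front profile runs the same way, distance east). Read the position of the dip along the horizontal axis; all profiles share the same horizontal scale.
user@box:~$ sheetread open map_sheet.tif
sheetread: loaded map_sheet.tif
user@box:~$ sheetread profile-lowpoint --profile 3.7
10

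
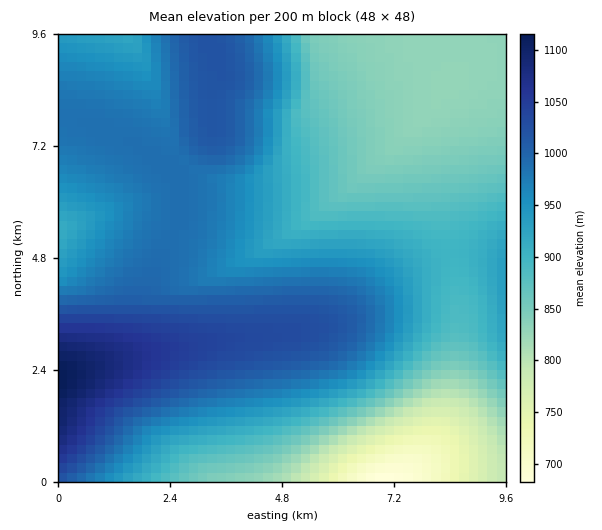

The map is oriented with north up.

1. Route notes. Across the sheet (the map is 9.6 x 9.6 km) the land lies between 680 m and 1120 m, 930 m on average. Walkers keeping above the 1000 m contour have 18.2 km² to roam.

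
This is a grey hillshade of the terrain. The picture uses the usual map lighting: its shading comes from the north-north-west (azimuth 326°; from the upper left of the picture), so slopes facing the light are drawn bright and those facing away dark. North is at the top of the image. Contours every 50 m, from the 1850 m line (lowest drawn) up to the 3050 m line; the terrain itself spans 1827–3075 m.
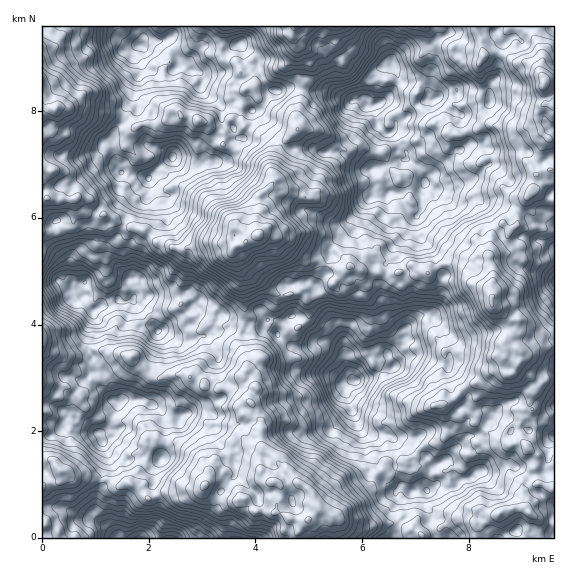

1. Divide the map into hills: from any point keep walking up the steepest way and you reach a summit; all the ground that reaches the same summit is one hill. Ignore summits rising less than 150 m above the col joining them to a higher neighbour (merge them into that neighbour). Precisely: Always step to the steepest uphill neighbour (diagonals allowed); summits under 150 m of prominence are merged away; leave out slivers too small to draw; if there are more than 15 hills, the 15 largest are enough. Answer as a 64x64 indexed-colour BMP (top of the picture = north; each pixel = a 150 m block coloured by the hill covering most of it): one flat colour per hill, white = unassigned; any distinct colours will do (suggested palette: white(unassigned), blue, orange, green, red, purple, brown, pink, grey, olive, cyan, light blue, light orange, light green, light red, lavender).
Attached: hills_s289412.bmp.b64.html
<image width="64" height="64" href="data:image/bmp;base64,Qk12CAAAAAAAAHYAAAAoAAAAQAAAAEAAAAABAAQAAAAAAAAIAAATCwAAEwsAABAAAAAAAAAA////ALR3HwAOf/8ALKAsACgn1gC9Z5QAS1aMAMJ34wB/f38AIr28AM++FwDox64AeLv/AIrfmACWmP8A1bDFAHd3d3dzMzMzMzMzMzMzMzMzMzMzMzMzMzESIiIiIiIid3d3dzMzMzMzMzMzMzMzMzMzMzMzMzMzMSIiIiIiIiJ3d3dzMzMzMzMzMzMzMzMzMzMzMzMzMzMyIiIiIiIiInd3d3MzMzMzMzMzMzMzMzMzMzMzMzMzMyIiIiIiIiIid3d3czMzMzMzMzMzMzMzMzMzMzMzMzMzIiIiIiIiIiJ3d3dzMzMzMzMzMzMzMzMzMzMzMzMzMzMiIiIiIiIiInd3d3MzMzMzMzMzMzMzMzMzMzMzMzMxERERIiIiIiIid3d3czMzMzMzMzMzMzMzMzMzMzMzMzERERESIiIiIiJ3d3d3MzMzMzMzMzMzMzMzMzMzMzMzERERERESIiIiInd3d3czMzMzMzMzMzMzMzMzMzMzMzMRERERERIiIiIid3d3dzERERMzMzMzMzMzMzMzMzMzMxEREREREiIiIiJ3d3d3EREREzMzMzMzMzMzMzMzMzMzERERERESIiIiInd3d3ERERETMzMzMzMzMzMzMzMzMzMRERERIRIiIiIiiHd3EREREREzMzMzMzMzMzMzMzMiIiIiISIhEiIiIiKIh3EREREREzMzMzMzMzMzMzMzMiIiIiIiIiERIiIiIoiIERERERETMzMzMzMzMzMzMzMyIiIiIiIiIhEiIiIiiIgRERERETMzMzMzMzMzMzMzMzIiIiIiIiIiIiIiIiKIiBEREREzMzMzMzMzMzMzMzMzIiIiIiIiIiIiIiIiIoiIERERETMzMzMzMzMzMzMzMzMiIiIiIiIiIiIiIiIiiIiBERERMzMzMzMzMzMzMzMzMyIiIiIiIiIiIiIiIiKIiIgRERETMzMzMzMzMzMzMzMzEREiIiIiIiIiIiIiIoiIiIEREREzMzMzMzMzMzMzMzMREREiIiIiIiIiIiIiiIiIERERETMzMzMzMzMzMzMzMxERERIiERIiIiIiIiKIiIgRERERMzMzMzMzMzMzMzMxEREREREREiIiIiIiIoiIiBERERETMzMzMzMzMxERERERERERERESIiIiIiIiiIiIERERERMRERMzMzMxERERERERERERESIiIiIiIiKIiIgRERERERERERERMRERERERERERIhERIiIiIiIiIoiIiBERERERERERERERERERERERERIiIRIiIiIiIiIiiIiIQREREREREREREREREREREREREiIiIiIiIiIiIiKIiIREQRERERERERERERERERERERESIiIiIiIiIiIiIoiIhEREQRERERERERERERERERERERIiIiIiIiIiIiIiiIFERERBEREREREREREREREREREREiIiIiIiIiIiIiIRFEREREERERERERERERERERERERESIiIiIiIiIiIiIhEUREREERERERERERERERERERERERIiIiIiIiIiIiIiEUREREEREREREREREREREREREREREiIiIiIiIiIiIiIUREREERERERERERERERERERERERERIiIiIiIiIiIiIkRERERBEREREREREREREREREREREREiIiIiIiIiIiIiREREREERERERERERERERERERERERERIiIiIiIiIiIiJERERERBERERERERERERERERERERERESIiIiIiIiIiIkREREREERERERERERERERERERERERERIiIiIiIiIiVVRERERERBERERERERERERERERERERERESIiIiIiIiVVVEREREREEREREREREREREREREREREREREiIiIiIiVVVUREREREREEREREREREREREREREREREREiIlVVVVVVVVREREREREQRERERERERERERERERERERERIlVVVVVVVVVERERERERBERERERERERERERERERERERERERVVVVVVVUREREREQRERERERERERERERERERERERERERERVVVVVVREREREQREREREREREREREREREREREREREREREVVVVVVEREREQRERERERERERERERERERERERERERERERVVVVVURERERBERERERERERERERERERERERERERERERFVVVVVREREREEREREREREREREREREREREREREREREVVVVVVVVEREREQRERERERERERERERERERERERERERERVVVVVVVUREREREERERERERERERERERERERERERERERFVVVVVVVREREREQRERERERERERERERERERERERERERFVVVVVVVVERERERBERERERERERERERERERERERERERERVVVVVVVUREREREQRERERERERERERERERERERERERERERFVVVVVRERERERBERERERERERERERERFmZhERERIhEREVVVVVVEREREREQREREREREREWZmZmZmZmEREREiIiIiVVVVVURERERERBERERERERERZmZmZmZmYRERERIiIiIlVVVVREREREREERERERERERZmZmZmZmZmEREREiIiIiVVVVVEREREREQRERERERERFmZmZmZmZmZmERERIiIiJVVVVUREREREQREREREREREWZmZmZmZmZmYRERERIiIlVVVVREREREREERERERERFmZmZmZmZmZmYREREREiIiVVVVVERERERERBEREREREWZmZmZmZmZmZhEREREiIiIiVVVURERERERBERERERERZmZmZmZmZmZhERERESIiIiJVVV"/>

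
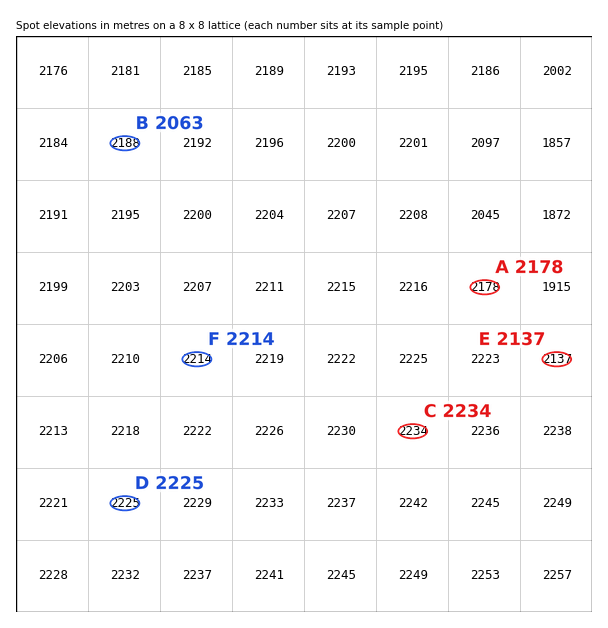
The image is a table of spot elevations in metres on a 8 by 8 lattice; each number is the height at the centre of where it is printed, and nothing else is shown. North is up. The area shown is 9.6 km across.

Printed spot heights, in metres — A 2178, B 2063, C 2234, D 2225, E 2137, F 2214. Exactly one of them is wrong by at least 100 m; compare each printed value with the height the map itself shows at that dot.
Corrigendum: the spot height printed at B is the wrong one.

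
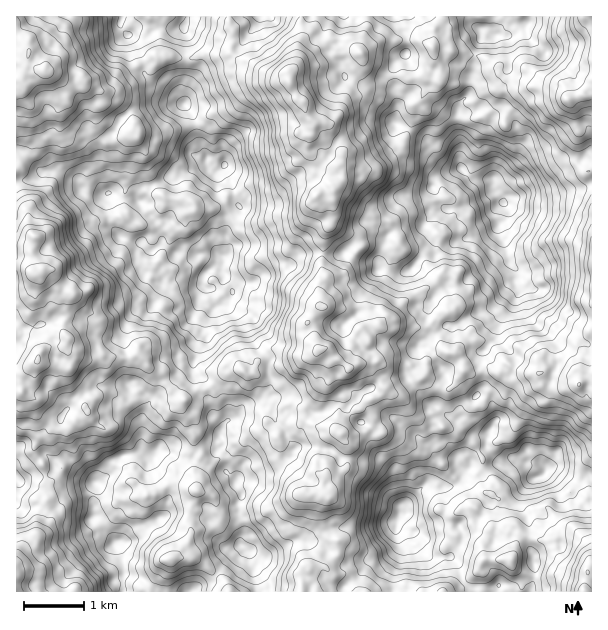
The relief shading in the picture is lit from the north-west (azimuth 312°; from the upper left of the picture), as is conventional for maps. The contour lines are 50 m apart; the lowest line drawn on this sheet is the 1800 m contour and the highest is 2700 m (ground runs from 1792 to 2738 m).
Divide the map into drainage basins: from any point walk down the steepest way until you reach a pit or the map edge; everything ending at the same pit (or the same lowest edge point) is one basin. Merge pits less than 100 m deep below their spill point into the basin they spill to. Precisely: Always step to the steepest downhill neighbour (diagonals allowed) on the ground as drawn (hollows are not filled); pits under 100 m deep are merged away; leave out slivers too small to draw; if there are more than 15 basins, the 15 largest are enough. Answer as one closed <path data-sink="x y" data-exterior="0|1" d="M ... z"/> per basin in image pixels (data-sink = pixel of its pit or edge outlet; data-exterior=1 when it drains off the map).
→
<path data-sink="503 203" data-exterior="0" d="M591 16l-6 0-6 10-21 10-22 18-4 14 8 10-18-11-25 0-17-11-36-7-10 0-1-17 9-12-1-4-140 1 1 19-4 9-2 18-7 9 0 9 7 17 6 4 4 11 7 10-1 11-5 9 0 7 7 7 15 9 9 0 4 7 0 7-10 12-1 32-7 15 0 40-5 8 1 19-13 17 6 7 3 17 2 2 8 0 5 7-1 18-4 6-6 4-7 15-9 9 0 9 5 5 9 5 14 1 16 8 17-3 8-10-1-9-7-6-4-1 5-5 11-5 7-9 9 6 5 0 25-18 9 8 15 6 7-4 10-16 7 3 15-5 15 4 8-6 12 6 18 1 2 11 8 4 14 0 29-8z"/><path data-sink="224 165" data-exterior="0" d="M231 54l-25 0-12 4-38-2-36 20-6 11-7 4-18-5-8-7-15 1-13-7-24-7-7 12 2 18 6 11 0 42-11 12 0 4-3 3 0 77 14 2 2 2-1 3 5 22 11 2 13 14 12 4-5 6 0 17-5 13 5 8-1 10 4 8-2 27 10 16 6 7 18-14 12 2 9 9 5 0 5-4 13-18 4-10-6-12-6-5 0-4 12-12 4-9 3-12 5-8 0-10 4-9 0-17-9-10 13-24 0-9 12-9 0-5 4-4 9-4 24 0 8 3 9 9 12 3 18-1 12-5 16 0 8-3 16-20 14-2 10-12 0-7-4-7-9 0-15-9-7-7 0-7 5-9 1-11-6-7-5-14-6-4-7-20-2-2-17-2-22-13-12-3z"/><path data-sink="401 513" data-exterior="0" d="M491 368l-15 5-12-3-10 16-5 4-17-6-9-8-25 18-5 0-9-6-7 9-11 5-5 5 4 1 7 6 0 12-12 8-18 1 6 9 0 21-9 9-6 2-7 0-2 4 0 12 4 5-4 6-2 13 8 21 7 5 0 13-11 11-18 2-4 4-3 10 1 10 282-1 5-16-1-2 4 0-2-22-2-8-10-7-8-1-12 1-7 5-29-5-5 6-4 12-3-20-11-15-1-21-6-4 1-12-11-14 0-10-11-18-20-11 5-1 7-6 8-16 8 0 7-7 14-27z"/><path data-sink="114 543" data-exterior="0" d="M149 367l1 8-18 25-9 3-9-9-12-2-17 15 1 6-21 17-9-2-20-17 2 27-4 12 10 18 4 30-4 6 0 12-4 6-6 20-18 18 1 32 212-1-3-7-26-24-25-3 12-12 5-14-4-12 8-22 0-29 4-15-6-9 0-9-6-18-6-7 2-9-14-11-11-18z"/><path data-sink="240 545" data-exterior="0" d="M326 349l-6 0-14 7-31-6-15 10-9 13-9-3-9 0-8 3-15 15-12 2-16 12 0 8 6 7 6 18 0 9 6 9 0 5-4 10 0 29-8 22 4 12-2 6-3 8-12 12 25 3 26 24 4 8 70 0 4-20 14-11 4-13 7-7 7-1-6-3-8-21 2-13 4-6-5-3-17 0-5-3-5-14-18-18 2-16-3-6 7-10 16-3 7-4-3-3 0-9 9-9 7-15 6-4 4-6 1-18z"/><path data-sink="222 257" data-exterior="0" d="M332 192l-14 2-16 20-8 3-16 0-12 5-18 1-12-3-9-9-8-3-24 0-9 4-4 4 0 5-12 9 0 9-13 24 9 10 0 17-4 9 0 10-12 29-11 9-1 7 12 14 9 4 4 3 3 9 8 10 11 6 13-10 12-2 15-15 8-3 18 3 9-13 15-10 31 6 13-6-5-8-1-12-6-7 13-17-1-19 5-8-2-27 2-13 7-15z"/><path data-sink="546 470" data-exterior="0" d="M510 366l-11 8-3 9-14 21-11 2-8 16-7 6-5 1 20 11 11 18 0 10 11 14-1 12 6 4 1 21 11 15 3 20 3-9 6-9 29 5 7-5 12-1 8 1 10 7 3 17-1-47-2-7 0-11-6-10-2-9 4-12 8-9 0-74-7-1-7 5-9 0-6 3-14 0-8-4-2-11-18-1z"/><path data-sink="122 17" data-exterior="1" d="M228 16l-159 0-7 13 0 6-6 7 0 14-12 15 22 9 15-1 8 7 18 5 7-4 6-11 36-20 38 2 12-4 24 0 4-22z"/><path data-sink="495 35" data-exterior="0" d="M584 16l-141 0-10 16 0 16 47 8 17 11 25 0 14 7-4-11 4-9 22-18 21-10 5-6z"/><path data-sink="17 479" data-exterior="1" d="M20 391l-4 1 1 167 17-17 6-20 4-6 0-12 4-6-4-30-10-18 4-12 0-10-6-29z"/><path data-sink="260 17" data-exterior="1" d="M300 16l-70 0-1 7 5 9-4 21 6 5 12 3 22 13 18 4 1-6 7-9 2-18 4-9z"/>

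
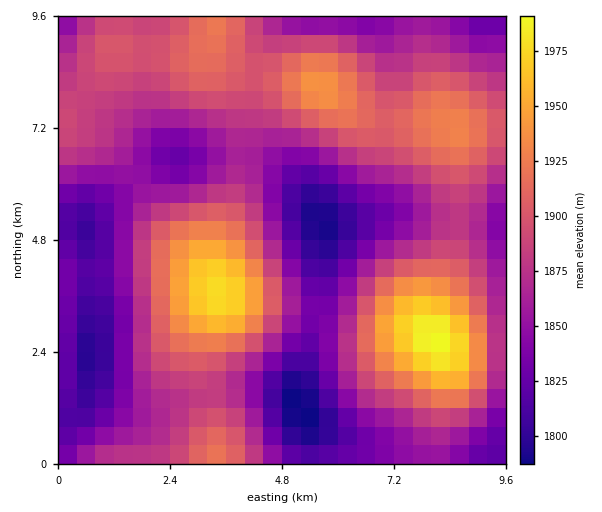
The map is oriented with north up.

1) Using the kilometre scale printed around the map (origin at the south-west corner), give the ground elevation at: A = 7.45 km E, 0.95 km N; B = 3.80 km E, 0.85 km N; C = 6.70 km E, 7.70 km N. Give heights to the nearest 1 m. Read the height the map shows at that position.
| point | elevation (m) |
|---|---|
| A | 1864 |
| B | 1893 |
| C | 1908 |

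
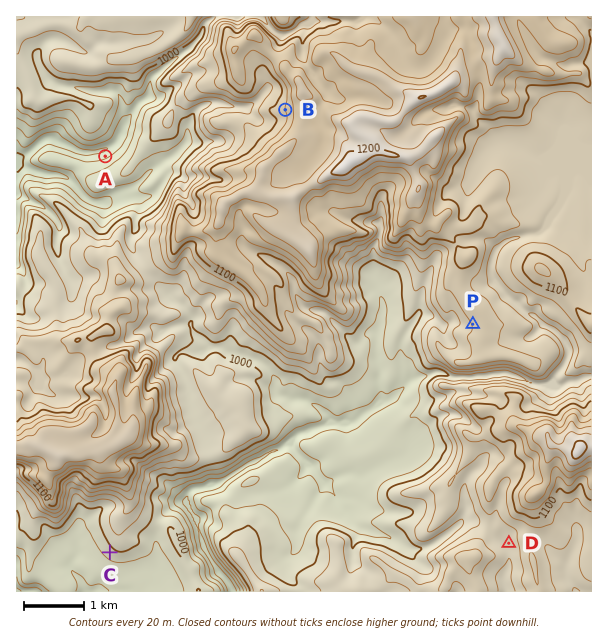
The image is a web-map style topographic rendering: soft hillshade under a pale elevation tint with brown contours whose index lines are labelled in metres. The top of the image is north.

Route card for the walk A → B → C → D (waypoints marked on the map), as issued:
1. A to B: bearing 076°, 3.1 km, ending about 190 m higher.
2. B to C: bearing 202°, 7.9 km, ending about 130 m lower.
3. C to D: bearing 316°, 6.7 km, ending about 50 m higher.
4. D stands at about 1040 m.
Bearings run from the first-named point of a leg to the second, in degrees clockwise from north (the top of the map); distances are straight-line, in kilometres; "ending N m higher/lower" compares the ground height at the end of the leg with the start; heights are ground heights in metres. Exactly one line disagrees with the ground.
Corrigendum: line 3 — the bearing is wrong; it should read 89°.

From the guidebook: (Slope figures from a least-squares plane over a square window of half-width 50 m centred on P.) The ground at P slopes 5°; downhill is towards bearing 251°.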